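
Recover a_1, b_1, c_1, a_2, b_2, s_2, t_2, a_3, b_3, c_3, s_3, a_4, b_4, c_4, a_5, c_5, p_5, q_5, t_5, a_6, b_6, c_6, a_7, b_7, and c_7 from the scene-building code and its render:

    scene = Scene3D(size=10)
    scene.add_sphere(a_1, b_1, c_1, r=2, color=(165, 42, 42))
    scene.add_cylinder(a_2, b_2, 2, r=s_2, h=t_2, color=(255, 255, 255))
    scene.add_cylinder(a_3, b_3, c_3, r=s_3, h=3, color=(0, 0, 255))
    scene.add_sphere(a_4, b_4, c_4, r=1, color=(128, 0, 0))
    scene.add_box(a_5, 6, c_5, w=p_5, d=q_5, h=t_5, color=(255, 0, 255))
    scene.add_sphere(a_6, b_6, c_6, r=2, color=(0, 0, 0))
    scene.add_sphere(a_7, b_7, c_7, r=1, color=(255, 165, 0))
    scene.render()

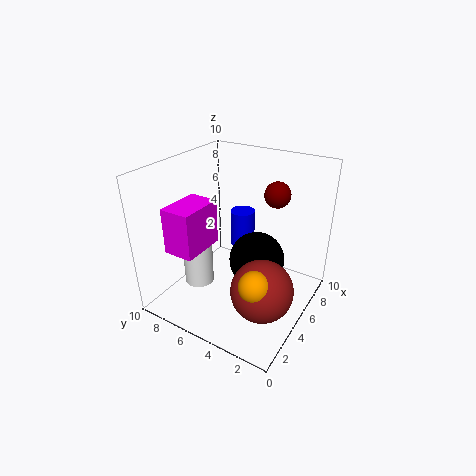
a_1 = 3; b_1 = 2; c_1 = 3; a_2 = 3; b_2 = 7; s_2 = 1; t_2 = 4; a_3 = 9; b_3 = 7; c_3 = 2; s_3 = 1; a_4 = 9; b_4 = 4; c_4 = 7; a_5 = 1; c_5 = 5; p_5 = 3; q_5 = 2; t_5 = 3; a_6 = 6; b_6 = 4; c_6 = 3; a_7 = 2; b_7 = 2; c_7 = 4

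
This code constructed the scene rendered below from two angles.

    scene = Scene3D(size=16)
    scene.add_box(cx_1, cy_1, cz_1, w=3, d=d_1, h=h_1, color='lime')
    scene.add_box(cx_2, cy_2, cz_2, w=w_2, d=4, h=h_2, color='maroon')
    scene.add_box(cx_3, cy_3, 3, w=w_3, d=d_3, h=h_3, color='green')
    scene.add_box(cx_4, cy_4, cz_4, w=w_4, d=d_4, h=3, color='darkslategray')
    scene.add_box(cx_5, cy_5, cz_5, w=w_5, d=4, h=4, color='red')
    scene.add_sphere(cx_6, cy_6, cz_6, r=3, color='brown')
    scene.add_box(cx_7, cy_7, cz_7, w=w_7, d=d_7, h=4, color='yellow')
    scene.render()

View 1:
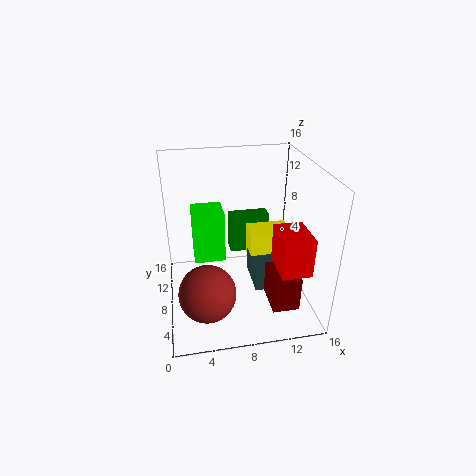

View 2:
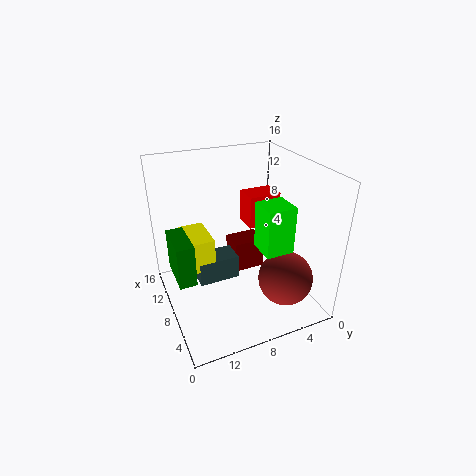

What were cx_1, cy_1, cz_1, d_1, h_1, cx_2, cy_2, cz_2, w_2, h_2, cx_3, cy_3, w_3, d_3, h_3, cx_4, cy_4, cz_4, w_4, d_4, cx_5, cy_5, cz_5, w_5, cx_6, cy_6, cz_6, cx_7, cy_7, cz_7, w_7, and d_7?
cx_1 = 3
cy_1 = 4
cz_1 = 8
d_1 = 3
h_1 = 5
cx_2 = 11
cy_2 = 3
cz_2 = 1
w_2 = 3
h_2 = 4
cx_3 = 8
cy_3 = 13
w_3 = 5
d_3 = 2
h_3 = 5
cx_4 = 10
cy_4 = 7
cz_4 = 1
w_4 = 3
d_4 = 5
cx_5 = 11
cy_5 = 1
cz_5 = 7
w_5 = 3
cx_6 = 4
cy_6 = 4
cz_6 = 4
cx_7 = 10
cy_7 = 10
cz_7 = 3
w_7 = 5
d_7 = 3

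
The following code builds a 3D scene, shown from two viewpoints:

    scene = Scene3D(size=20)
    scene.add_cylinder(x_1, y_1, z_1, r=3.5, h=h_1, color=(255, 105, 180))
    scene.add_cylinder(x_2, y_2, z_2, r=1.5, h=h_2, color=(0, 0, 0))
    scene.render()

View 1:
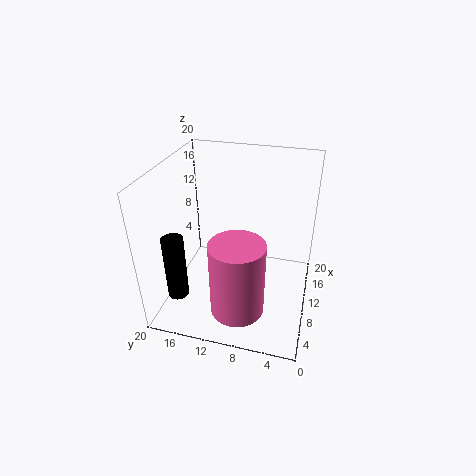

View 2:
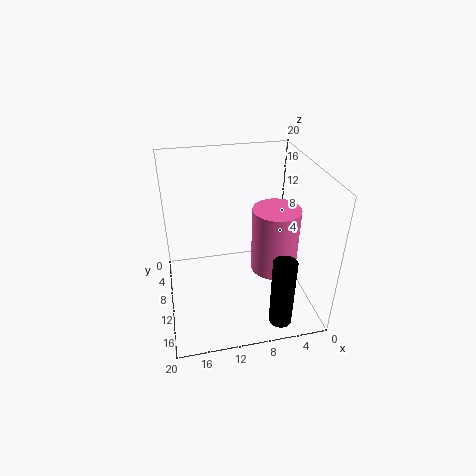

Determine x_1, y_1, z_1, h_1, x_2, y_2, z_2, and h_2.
x_1 = 4; y_1 = 8.5; z_1 = 3; h_1 = 10; x_2 = 6; y_2 = 18; z_2 = 1.5; h_2 = 9.5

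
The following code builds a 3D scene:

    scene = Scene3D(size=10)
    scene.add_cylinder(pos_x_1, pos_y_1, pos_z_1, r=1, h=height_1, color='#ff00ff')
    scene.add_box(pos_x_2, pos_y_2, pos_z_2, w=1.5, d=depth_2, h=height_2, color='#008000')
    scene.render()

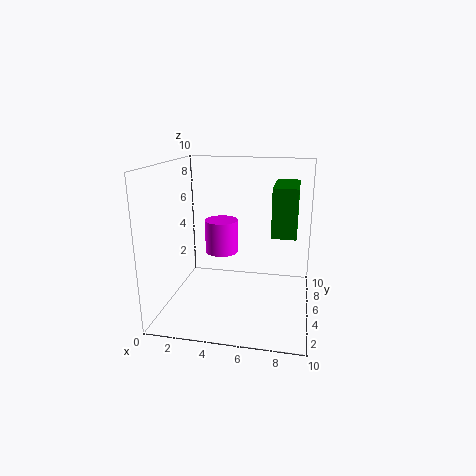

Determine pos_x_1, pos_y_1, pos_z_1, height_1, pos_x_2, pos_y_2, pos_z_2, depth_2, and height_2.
pos_x_1 = 4.5; pos_y_1 = 2.5; pos_z_1 = 5; height_1 = 2; pos_x_2 = 7.5; pos_y_2 = 2.5; pos_z_2 = 6; depth_2 = 3.5; height_2 = 3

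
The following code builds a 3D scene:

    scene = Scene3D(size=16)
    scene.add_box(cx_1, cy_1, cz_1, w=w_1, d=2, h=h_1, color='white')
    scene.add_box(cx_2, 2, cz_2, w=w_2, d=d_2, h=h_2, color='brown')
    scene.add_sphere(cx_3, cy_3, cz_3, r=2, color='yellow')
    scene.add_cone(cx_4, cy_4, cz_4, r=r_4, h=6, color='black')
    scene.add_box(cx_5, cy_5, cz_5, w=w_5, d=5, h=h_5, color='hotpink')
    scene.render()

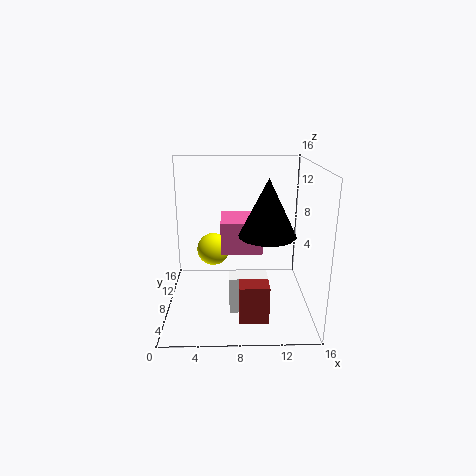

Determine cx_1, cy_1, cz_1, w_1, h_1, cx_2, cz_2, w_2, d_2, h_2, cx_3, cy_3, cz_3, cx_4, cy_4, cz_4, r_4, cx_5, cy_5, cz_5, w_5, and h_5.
cx_1 = 7
cy_1 = 4
cz_1 = 1
w_1 = 4
h_1 = 4
cx_2 = 8
cz_2 = 1
w_2 = 3
d_2 = 3
h_2 = 4
cx_3 = 5
cy_3 = 12
cz_3 = 5
cx_4 = 11
cy_4 = 6
cz_4 = 9
r_4 = 3
cx_5 = 6
cy_5 = 10
cz_5 = 5
w_5 = 5
h_5 = 4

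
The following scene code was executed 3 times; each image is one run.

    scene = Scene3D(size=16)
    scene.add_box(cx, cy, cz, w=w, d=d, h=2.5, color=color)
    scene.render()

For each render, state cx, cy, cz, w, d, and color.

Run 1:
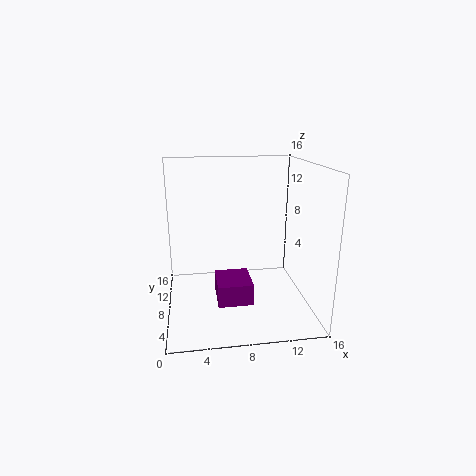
cx = 5.5, cy = 6, cz = 0.5, w = 4, d = 4.5, color = 'purple'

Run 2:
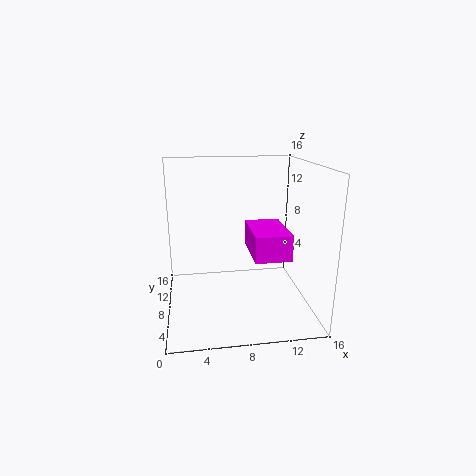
cx = 8.5, cy = 1, cz = 8, w = 3.5, d = 5.5, color = 'magenta'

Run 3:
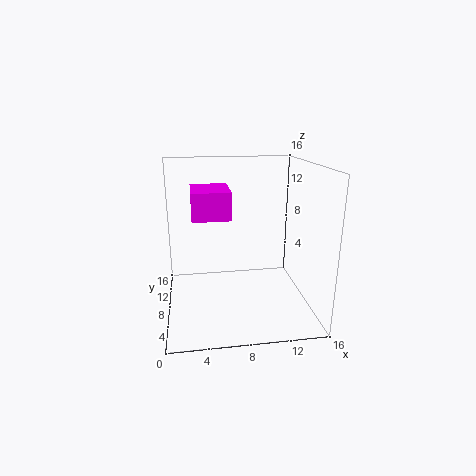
cx = 3, cy = 1.5, cz = 12, w = 3.5, d = 4.5, color = 'magenta'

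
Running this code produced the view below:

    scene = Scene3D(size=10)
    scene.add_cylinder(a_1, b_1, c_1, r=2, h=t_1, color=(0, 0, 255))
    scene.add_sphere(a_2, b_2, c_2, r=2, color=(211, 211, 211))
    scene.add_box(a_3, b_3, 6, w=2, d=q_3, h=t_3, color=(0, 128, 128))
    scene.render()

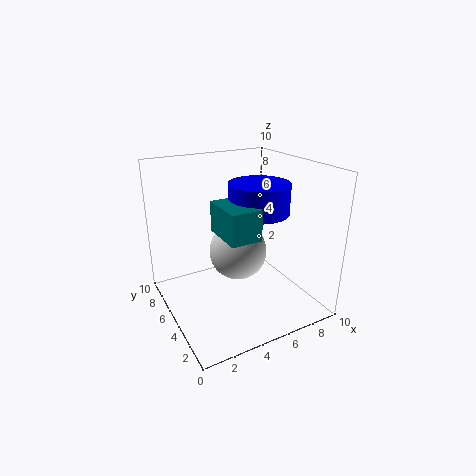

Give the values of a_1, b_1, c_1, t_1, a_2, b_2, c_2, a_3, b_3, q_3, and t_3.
a_1 = 6; b_1 = 4; c_1 = 7; t_1 = 2; a_2 = 5; b_2 = 5; c_2 = 4; a_3 = 3; b_3 = 2; q_3 = 3; t_3 = 2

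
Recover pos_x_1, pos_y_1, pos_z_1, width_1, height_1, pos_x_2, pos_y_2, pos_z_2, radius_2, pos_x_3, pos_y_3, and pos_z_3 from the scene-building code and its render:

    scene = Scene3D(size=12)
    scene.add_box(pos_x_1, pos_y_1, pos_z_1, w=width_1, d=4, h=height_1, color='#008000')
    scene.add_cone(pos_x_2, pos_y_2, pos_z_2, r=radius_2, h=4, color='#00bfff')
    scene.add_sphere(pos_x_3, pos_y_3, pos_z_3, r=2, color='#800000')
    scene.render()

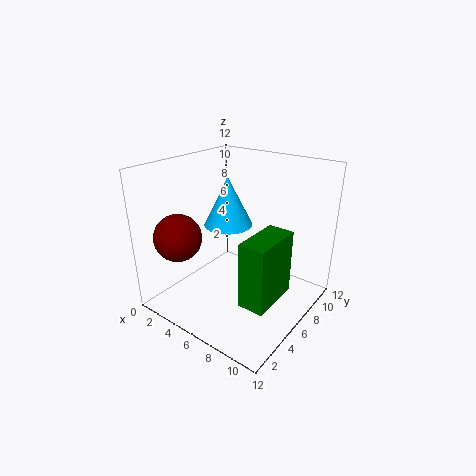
pos_x_1 = 9; pos_y_1 = 2; pos_z_1 = 3; width_1 = 2; height_1 = 5; pos_x_2 = 5; pos_y_2 = 6; pos_z_2 = 7; radius_2 = 2; pos_x_3 = 2; pos_y_3 = 3; pos_z_3 = 6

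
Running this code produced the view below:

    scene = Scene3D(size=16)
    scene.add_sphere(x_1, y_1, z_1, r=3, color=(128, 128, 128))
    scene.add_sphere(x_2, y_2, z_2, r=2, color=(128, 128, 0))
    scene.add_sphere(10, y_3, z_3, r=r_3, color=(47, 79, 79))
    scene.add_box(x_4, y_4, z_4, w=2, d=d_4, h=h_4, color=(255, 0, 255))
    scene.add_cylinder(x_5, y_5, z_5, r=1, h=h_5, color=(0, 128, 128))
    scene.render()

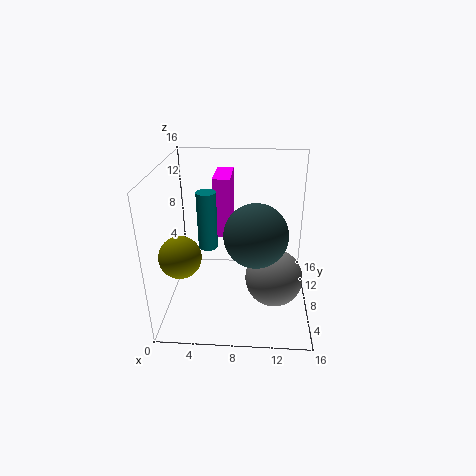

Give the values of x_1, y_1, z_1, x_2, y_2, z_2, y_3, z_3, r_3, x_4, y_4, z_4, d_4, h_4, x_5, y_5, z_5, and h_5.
x_1 = 12; y_1 = 5; z_1 = 5; x_2 = 3; y_2 = 2; z_2 = 9; y_3 = 3; z_3 = 11; r_3 = 3; x_4 = 5; y_4 = 10; z_4 = 7; d_4 = 5; h_4 = 7; x_5 = 5; y_5 = 6; z_5 = 8; h_5 = 6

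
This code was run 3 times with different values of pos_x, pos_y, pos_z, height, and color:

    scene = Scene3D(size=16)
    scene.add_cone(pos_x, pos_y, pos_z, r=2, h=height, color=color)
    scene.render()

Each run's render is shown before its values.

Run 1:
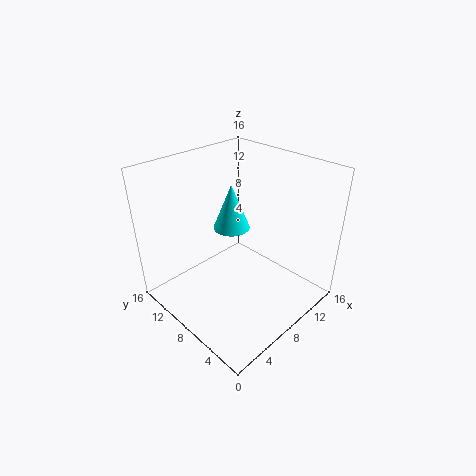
pos_x = 8; pos_y = 9; pos_z = 9; height = 5; color = 'cyan'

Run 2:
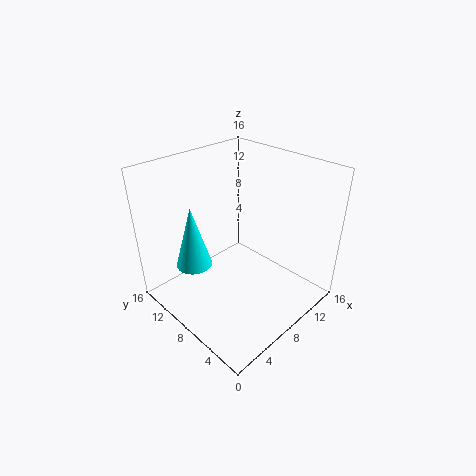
pos_x = 4; pos_y = 11; pos_z = 5; height = 7; color = 'cyan'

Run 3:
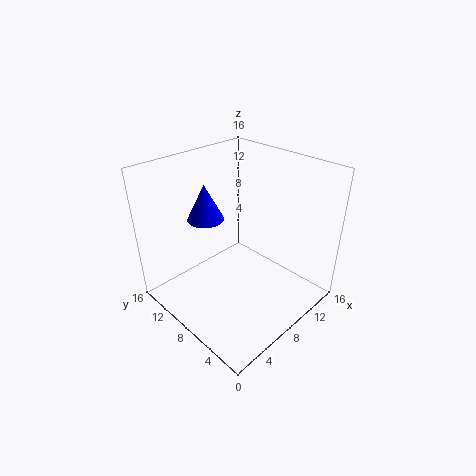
pos_x = 6; pos_y = 11; pos_z = 10; height = 4; color = 'blue'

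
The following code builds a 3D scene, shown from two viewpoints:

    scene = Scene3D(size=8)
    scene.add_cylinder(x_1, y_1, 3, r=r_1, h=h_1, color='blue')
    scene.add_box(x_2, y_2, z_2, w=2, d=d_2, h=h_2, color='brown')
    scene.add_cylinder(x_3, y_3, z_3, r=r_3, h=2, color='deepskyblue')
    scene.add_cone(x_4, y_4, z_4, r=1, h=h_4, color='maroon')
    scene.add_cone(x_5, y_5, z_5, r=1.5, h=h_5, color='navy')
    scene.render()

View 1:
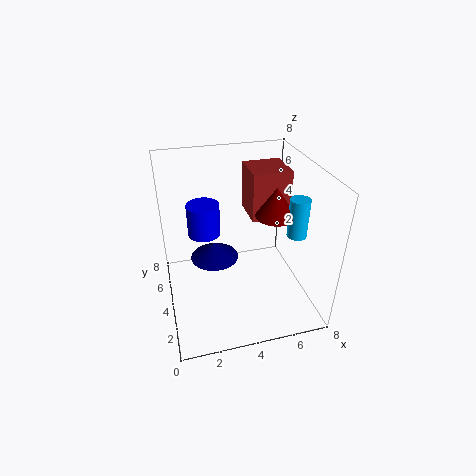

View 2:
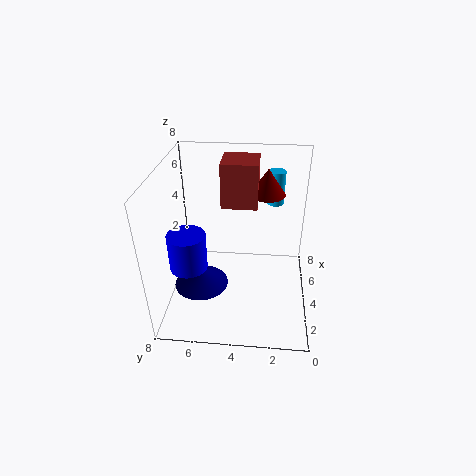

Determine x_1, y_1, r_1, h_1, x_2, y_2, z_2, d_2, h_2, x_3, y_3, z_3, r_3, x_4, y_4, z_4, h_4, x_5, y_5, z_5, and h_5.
x_1 = 2.5
y_1 = 6.5
r_1 = 1
h_1 = 2
x_2 = 4.5
y_2 = 3
z_2 = 5.5
d_2 = 2
h_2 = 2.5
x_3 = 6.5
y_3 = 2
z_3 = 5
r_3 = 0.5
x_4 = 5.5
y_4 = 2.5
z_4 = 6
h_4 = 1.5
x_5 = 3
y_5 = 6
z_5 = 1.5
h_5 = 1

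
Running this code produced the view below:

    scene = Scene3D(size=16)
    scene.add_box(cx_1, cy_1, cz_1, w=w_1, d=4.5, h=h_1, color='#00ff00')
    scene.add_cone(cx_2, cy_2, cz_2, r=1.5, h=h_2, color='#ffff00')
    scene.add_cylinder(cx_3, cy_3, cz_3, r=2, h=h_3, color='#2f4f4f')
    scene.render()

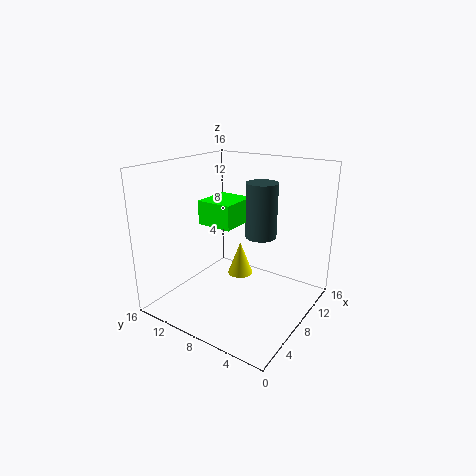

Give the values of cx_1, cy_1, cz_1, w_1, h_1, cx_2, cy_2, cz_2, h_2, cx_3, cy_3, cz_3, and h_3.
cx_1 = 9; cy_1 = 10; cz_1 = 8; w_1 = 5; h_1 = 3; cx_2 = 10; cy_2 = 9; cz_2 = 2.5; h_2 = 4; cx_3 = 14; cy_3 = 8.5; cz_3 = 6; h_3 = 7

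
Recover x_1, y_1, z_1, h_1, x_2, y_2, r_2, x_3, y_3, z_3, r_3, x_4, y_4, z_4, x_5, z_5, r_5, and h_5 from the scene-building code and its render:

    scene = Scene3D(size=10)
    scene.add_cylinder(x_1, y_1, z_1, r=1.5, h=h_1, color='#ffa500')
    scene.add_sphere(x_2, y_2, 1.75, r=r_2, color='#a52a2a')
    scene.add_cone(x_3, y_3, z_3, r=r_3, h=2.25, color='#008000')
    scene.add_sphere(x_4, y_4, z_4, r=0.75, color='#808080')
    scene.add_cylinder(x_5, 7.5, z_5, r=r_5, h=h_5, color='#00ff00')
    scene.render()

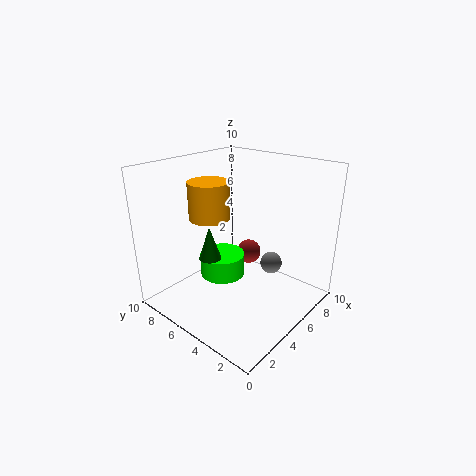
x_1 = 5; y_1 = 7.75; z_1 = 5.75; h_1 = 2.75; x_2 = 8.75; y_2 = 7; r_2 = 1; x_3 = 3; y_3 = 5.75; z_3 = 4; r_3 = 0.75; x_4 = 6.25; y_4 = 3; z_4 = 3.25; x_5 = 6; z_5 = 0.75; r_5 = 1.75; h_5 = 1.75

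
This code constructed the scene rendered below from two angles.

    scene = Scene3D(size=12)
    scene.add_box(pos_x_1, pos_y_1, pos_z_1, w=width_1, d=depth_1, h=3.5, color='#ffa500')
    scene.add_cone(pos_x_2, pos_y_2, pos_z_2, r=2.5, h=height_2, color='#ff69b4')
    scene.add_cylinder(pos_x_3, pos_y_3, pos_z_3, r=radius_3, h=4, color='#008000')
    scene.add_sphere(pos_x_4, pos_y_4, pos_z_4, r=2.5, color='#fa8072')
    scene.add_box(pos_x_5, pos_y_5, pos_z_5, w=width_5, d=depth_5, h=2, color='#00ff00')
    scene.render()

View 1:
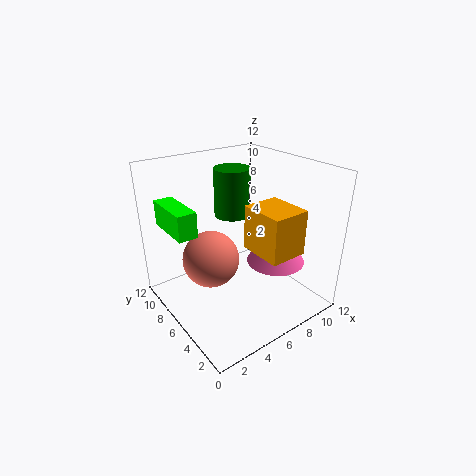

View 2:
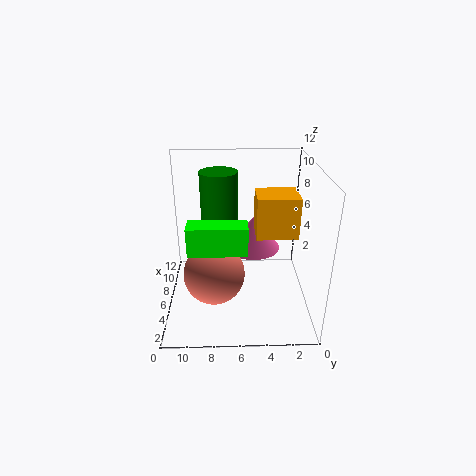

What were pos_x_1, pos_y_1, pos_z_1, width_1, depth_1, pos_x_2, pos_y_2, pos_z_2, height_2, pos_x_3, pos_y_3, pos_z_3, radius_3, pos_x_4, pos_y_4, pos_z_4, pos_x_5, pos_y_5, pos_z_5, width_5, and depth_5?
pos_x_1 = 5.5
pos_y_1 = 1
pos_z_1 = 6
width_1 = 3
depth_1 = 3.5
pos_x_2 = 9
pos_y_2 = 4.5
pos_z_2 = 3.5
height_2 = 3
pos_x_3 = 6.5
pos_y_3 = 7.5
pos_z_3 = 7.5
radius_3 = 1.5
pos_x_4 = 4.5
pos_y_4 = 8
pos_z_4 = 3.5
pos_x_5 = 0.5
pos_y_5 = 5.5
pos_z_5 = 7.5
width_5 = 1.5
depth_5 = 4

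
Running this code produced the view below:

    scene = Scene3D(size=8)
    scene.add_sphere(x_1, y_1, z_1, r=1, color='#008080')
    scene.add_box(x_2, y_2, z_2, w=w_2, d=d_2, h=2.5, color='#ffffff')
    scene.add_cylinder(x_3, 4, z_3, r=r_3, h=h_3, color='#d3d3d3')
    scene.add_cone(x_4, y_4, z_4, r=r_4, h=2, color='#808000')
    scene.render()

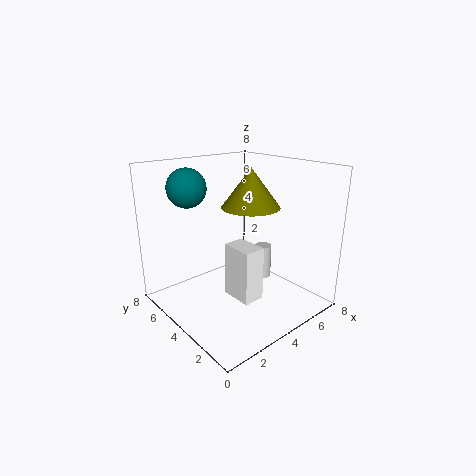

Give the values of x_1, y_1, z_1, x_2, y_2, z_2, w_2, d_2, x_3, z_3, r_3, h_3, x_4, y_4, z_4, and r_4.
x_1 = 1.5; y_1 = 5; z_1 = 7; x_2 = 1.5; y_2 = 0.5; z_2 = 2.5; w_2 = 1; d_2 = 1.5; x_3 = 6; z_3 = 1; r_3 = 0.5; h_3 = 2; x_4 = 4; y_4 = 3; z_4 = 6; r_4 = 1.5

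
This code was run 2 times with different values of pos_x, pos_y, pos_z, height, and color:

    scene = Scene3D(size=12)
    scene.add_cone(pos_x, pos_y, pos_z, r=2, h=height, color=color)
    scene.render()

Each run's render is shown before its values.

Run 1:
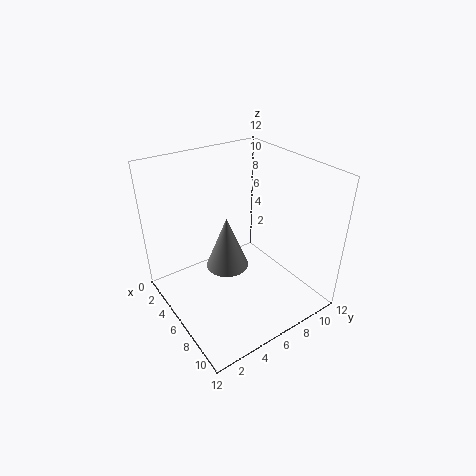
pos_x = 3.5
pos_y = 6.5
pos_z = 1.5
height = 5
color = 'gray'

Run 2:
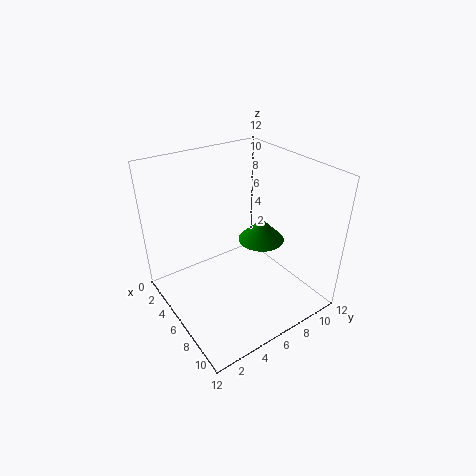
pos_x = 6
pos_y = 8.5
pos_z = 5
height = 2
color = 'green'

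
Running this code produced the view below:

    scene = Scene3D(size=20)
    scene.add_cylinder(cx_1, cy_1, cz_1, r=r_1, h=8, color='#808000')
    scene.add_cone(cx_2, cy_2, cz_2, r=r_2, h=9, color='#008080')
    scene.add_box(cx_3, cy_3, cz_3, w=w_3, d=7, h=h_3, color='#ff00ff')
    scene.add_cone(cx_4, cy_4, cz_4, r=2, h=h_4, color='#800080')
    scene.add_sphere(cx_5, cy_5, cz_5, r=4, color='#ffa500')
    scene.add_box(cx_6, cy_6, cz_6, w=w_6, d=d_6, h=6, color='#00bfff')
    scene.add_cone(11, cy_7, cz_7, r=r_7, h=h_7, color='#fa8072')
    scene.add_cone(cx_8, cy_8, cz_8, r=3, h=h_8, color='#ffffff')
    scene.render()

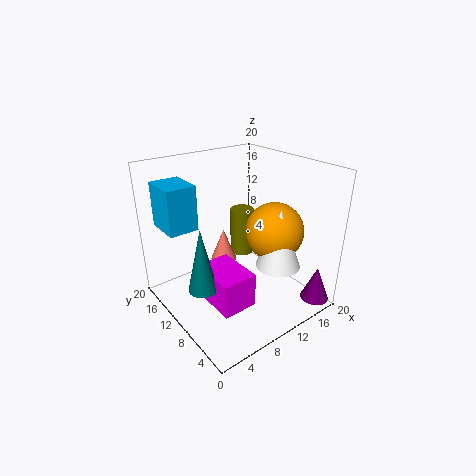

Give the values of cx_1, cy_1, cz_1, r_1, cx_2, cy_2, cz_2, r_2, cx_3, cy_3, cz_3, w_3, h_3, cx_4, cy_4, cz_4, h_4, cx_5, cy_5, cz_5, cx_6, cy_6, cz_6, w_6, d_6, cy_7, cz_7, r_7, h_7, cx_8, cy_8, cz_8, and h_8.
cx_1 = 17; cy_1 = 18; cz_1 = 2; r_1 = 2; cx_2 = 4; cy_2 = 10; cz_2 = 4; r_2 = 2; cx_3 = 5; cy_3 = 6; cz_3 = 1; w_3 = 5; h_3 = 5; cx_4 = 18; cy_4 = 2; cz_4 = 1; h_4 = 5; cx_5 = 14; cy_5 = 7; cz_5 = 11; cx_6 = 1; cy_6 = 12; cz_6 = 12; w_6 = 4; d_6 = 5; cy_7 = 15; cz_7 = 4; r_7 = 2; h_7 = 5; cx_8 = 13; cy_8 = 5; cz_8 = 7; h_8 = 8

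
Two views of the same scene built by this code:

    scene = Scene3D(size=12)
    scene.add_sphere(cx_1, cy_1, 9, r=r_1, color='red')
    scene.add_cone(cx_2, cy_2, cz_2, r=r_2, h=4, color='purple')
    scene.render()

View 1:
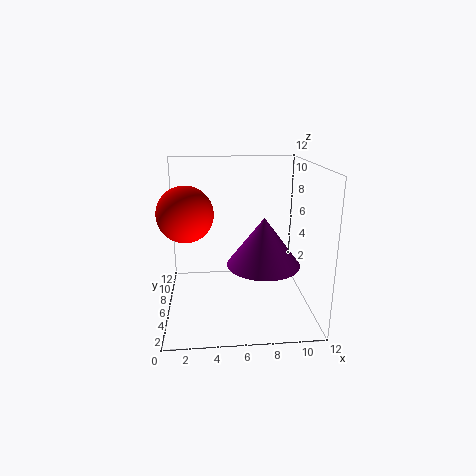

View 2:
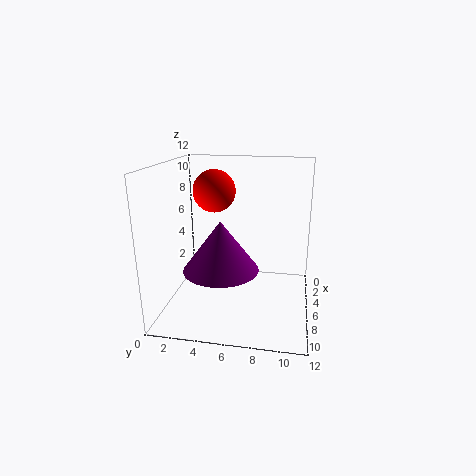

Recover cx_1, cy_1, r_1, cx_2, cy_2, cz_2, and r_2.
cx_1 = 2, cy_1 = 3, r_1 = 2, cx_2 = 8, cy_2 = 5, cz_2 = 4, r_2 = 3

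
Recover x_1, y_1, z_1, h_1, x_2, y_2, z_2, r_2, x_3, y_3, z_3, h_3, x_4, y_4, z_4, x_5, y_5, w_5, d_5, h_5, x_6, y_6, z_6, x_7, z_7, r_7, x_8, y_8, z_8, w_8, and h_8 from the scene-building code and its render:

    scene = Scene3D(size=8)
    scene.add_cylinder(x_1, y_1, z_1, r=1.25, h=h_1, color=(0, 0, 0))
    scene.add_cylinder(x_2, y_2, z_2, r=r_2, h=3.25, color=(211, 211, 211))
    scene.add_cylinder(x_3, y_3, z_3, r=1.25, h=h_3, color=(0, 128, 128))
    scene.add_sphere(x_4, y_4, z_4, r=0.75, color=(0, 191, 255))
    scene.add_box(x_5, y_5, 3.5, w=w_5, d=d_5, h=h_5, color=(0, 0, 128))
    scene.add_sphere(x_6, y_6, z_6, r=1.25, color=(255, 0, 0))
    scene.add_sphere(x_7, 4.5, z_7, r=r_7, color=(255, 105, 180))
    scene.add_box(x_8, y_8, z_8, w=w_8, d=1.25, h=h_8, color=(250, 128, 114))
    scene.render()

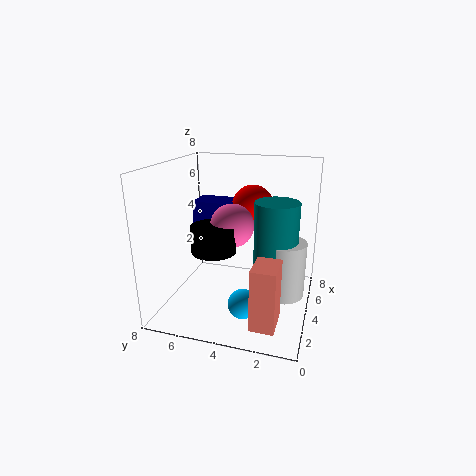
x_1 = 3.5; y_1 = 5.25; z_1 = 3.25; h_1 = 1.5; x_2 = 4.75; y_2 = 1.5; z_2 = 0.5; r_2 = 1.25; x_3 = 4.75; y_3 = 2; z_3 = 2.25; h_3 = 3.75; x_4 = 1.5; y_4 = 3; z_4 = 1.5; x_5 = 5.25; y_5 = 4.75; w_5 = 1.75; d_5 = 2.5; h_5 = 2; x_6 = 6.25; y_6 = 3.75; z_6 = 5.25; x_7 = 4.5; z_7 = 4.5; r_7 = 1.25; x_8 = 0.75; y_8 = 1.25; z_8 = 0.5; w_8 = 1.75; h_8 = 3.25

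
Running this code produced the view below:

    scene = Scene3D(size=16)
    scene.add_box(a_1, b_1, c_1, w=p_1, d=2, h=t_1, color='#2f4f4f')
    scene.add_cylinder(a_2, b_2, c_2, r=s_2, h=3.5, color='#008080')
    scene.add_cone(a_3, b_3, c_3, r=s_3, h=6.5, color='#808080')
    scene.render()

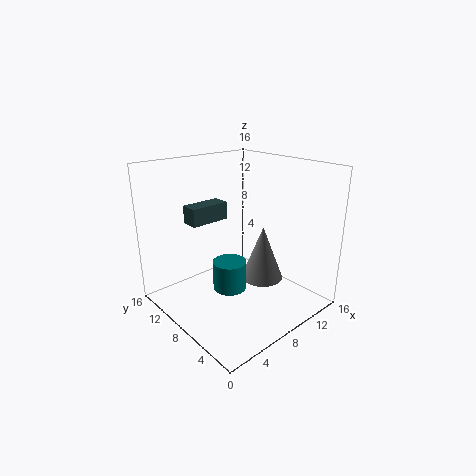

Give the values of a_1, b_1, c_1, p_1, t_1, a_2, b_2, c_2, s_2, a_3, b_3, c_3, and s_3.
a_1 = 4; b_1 = 10.5; c_1 = 9.5; p_1 = 4.5; t_1 = 2; a_2 = 8; b_2 = 9.5; c_2 = 1; s_2 = 2; a_3 = 11.5; b_3 = 7.5; c_3 = 2; s_3 = 2.5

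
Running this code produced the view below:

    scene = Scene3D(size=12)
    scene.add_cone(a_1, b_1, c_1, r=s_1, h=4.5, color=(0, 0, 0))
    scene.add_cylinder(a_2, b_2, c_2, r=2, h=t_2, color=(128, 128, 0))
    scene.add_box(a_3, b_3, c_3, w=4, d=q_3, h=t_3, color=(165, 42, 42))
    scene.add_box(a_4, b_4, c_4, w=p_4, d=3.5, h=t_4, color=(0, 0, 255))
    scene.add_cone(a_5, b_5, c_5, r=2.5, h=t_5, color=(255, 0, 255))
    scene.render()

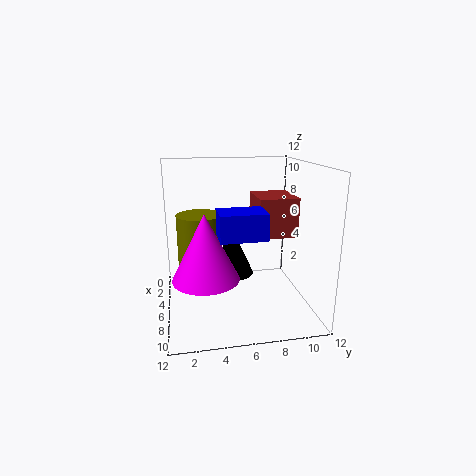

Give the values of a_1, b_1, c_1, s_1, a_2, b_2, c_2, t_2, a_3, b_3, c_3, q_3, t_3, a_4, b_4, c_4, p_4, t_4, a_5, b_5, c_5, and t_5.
a_1 = 3; b_1 = 6; c_1 = 1.5; s_1 = 2; a_2 = 3.5; b_2 = 3; c_2 = 3; t_2 = 4.5; a_3 = 1.5; b_3 = 8; c_3 = 5.5; q_3 = 3.5; t_3 = 3.5; a_4 = 7.5; b_4 = 4; c_4 = 7; p_4 = 2.5; t_4 = 2; a_5 = 9; b_5 = 3; c_5 = 4; t_5 = 5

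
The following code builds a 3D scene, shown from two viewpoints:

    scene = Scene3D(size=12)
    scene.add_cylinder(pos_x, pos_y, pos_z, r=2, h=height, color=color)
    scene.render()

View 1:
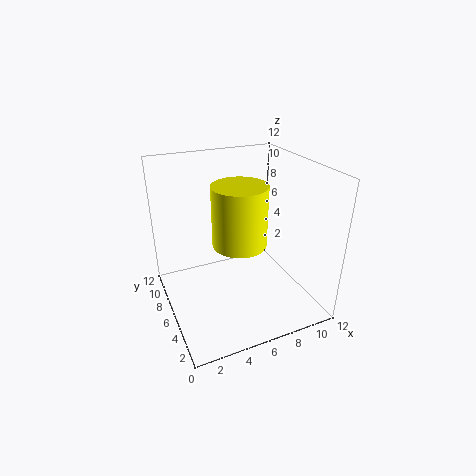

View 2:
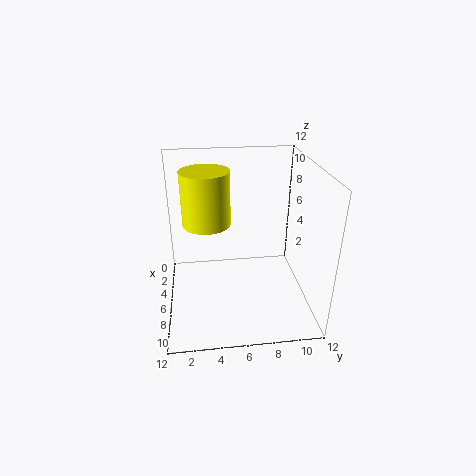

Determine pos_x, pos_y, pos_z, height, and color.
pos_x = 5
pos_y = 3.5
pos_z = 7
height = 4.5
color = 'yellow'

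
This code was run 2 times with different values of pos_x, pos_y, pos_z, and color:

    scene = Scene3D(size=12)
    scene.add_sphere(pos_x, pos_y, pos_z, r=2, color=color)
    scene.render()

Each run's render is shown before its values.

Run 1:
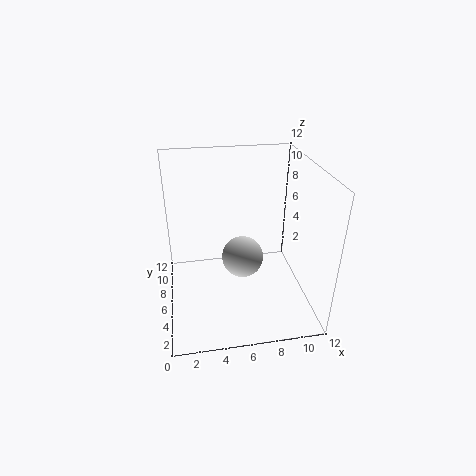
pos_x = 7; pos_y = 9; pos_z = 2; color = 'lightgray'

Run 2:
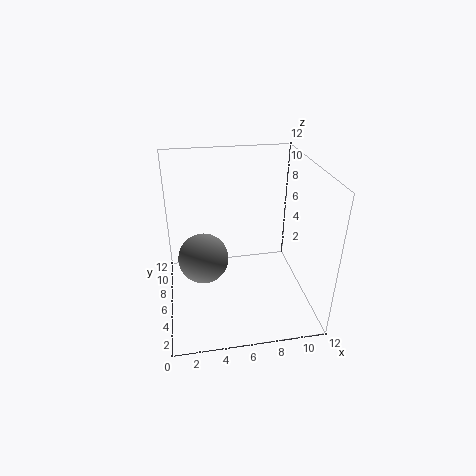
pos_x = 3; pos_y = 5; pos_z = 5; color = 'gray'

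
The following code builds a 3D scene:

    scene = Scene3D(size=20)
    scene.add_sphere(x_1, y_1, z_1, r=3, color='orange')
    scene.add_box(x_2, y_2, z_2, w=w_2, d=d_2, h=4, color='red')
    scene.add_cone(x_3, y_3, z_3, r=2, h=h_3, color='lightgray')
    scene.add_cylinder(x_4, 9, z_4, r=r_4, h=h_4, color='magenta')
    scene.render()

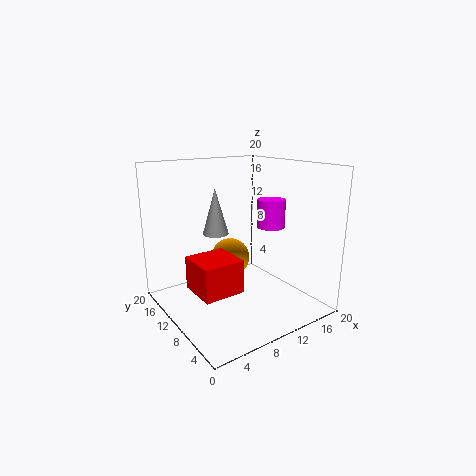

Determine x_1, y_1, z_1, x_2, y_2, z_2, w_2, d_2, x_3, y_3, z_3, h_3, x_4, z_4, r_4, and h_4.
x_1 = 12, y_1 = 15, z_1 = 5, x_2 = 1, y_2 = 3, z_2 = 6, w_2 = 5, d_2 = 5, x_3 = 10, y_3 = 16, z_3 = 9, h_3 = 7, x_4 = 15, z_4 = 11, r_4 = 2, h_4 = 4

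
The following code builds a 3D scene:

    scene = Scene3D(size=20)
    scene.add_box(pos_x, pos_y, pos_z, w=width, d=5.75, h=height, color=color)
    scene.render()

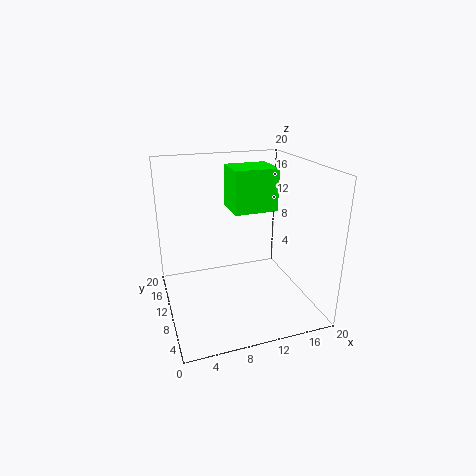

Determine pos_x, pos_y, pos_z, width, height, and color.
pos_x = 10.75, pos_y = 13.25, pos_z = 12, width = 6.75, height = 6.5, color = 'lime'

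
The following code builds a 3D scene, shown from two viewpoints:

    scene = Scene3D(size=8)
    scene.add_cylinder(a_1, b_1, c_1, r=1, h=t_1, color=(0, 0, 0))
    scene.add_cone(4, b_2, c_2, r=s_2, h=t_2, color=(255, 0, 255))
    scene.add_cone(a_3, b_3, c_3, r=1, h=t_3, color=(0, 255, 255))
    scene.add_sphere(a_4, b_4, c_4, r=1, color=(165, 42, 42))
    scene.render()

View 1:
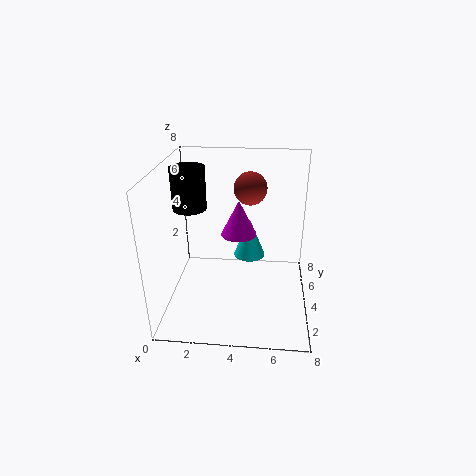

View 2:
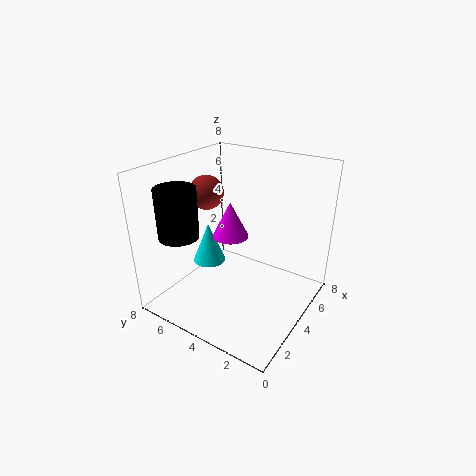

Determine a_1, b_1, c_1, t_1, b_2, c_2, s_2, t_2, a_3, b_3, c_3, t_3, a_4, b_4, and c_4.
a_1 = 1; b_1 = 5.5; c_1 = 5; t_1 = 2.5; b_2 = 4.5; c_2 = 4; s_2 = 1; t_2 = 2; a_3 = 4.5; b_3 = 6.5; c_3 = 1.5; t_3 = 2.5; a_4 = 4.5; b_4 = 6.5; c_4 = 6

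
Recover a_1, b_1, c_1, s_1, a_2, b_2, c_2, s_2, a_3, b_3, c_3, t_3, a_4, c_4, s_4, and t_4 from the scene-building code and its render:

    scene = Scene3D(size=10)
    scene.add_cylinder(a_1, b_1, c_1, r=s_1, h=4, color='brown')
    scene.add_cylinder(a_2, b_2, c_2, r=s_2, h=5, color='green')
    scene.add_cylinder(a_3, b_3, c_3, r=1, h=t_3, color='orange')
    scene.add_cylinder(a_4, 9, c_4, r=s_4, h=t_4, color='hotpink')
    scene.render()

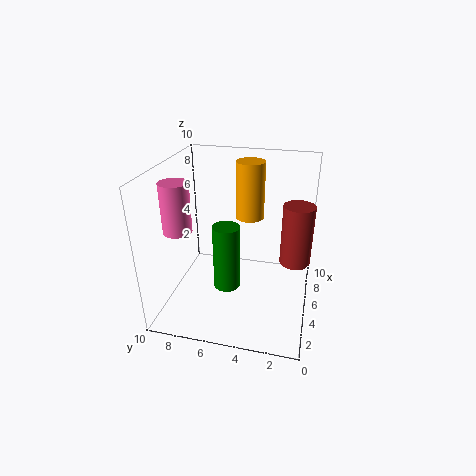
a_1 = 4.5
b_1 = 1
c_1 = 4
s_1 = 1
a_2 = 5.5
b_2 = 6
c_2 = 0.5
s_2 = 1
a_3 = 6.5
b_3 = 4.5
c_3 = 6
t_3 = 4
a_4 = 4
c_4 = 5.5
s_4 = 1
t_4 = 3.5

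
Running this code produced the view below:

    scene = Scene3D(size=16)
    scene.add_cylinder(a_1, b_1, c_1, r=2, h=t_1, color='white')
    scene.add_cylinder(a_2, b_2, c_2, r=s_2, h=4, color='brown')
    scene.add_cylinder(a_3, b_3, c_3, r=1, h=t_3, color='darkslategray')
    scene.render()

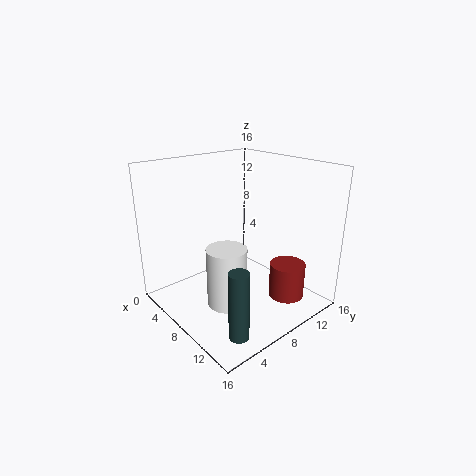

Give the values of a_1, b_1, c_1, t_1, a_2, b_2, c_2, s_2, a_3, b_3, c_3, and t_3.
a_1 = 11, b_1 = 4, c_1 = 3, t_1 = 6, a_2 = 12, b_2 = 12, c_2 = 1, s_2 = 2, a_3 = 14, b_3 = 3, c_3 = 1, t_3 = 7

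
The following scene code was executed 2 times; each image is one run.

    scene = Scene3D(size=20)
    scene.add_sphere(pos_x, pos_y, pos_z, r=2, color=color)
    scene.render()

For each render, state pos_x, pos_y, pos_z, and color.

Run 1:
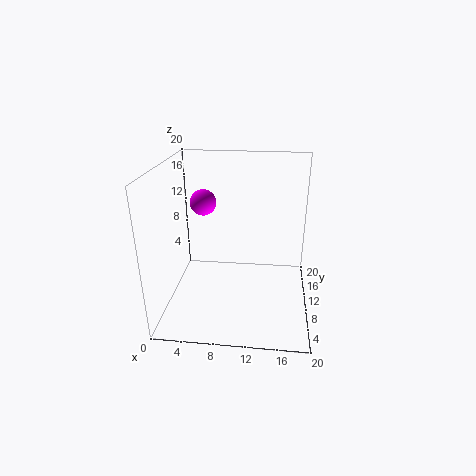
pos_x = 4
pos_y = 15.5
pos_z = 13
color = 'magenta'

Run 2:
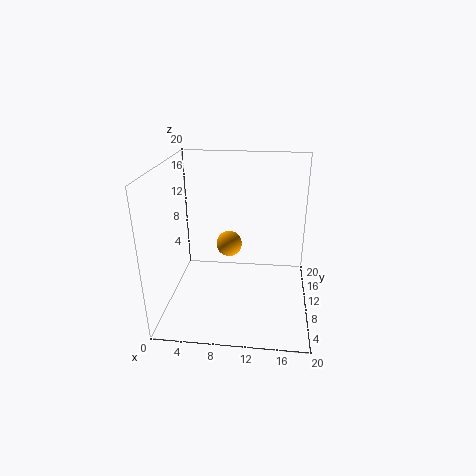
pos_x = 8
pos_y = 15
pos_z = 6.5
color = 'orange'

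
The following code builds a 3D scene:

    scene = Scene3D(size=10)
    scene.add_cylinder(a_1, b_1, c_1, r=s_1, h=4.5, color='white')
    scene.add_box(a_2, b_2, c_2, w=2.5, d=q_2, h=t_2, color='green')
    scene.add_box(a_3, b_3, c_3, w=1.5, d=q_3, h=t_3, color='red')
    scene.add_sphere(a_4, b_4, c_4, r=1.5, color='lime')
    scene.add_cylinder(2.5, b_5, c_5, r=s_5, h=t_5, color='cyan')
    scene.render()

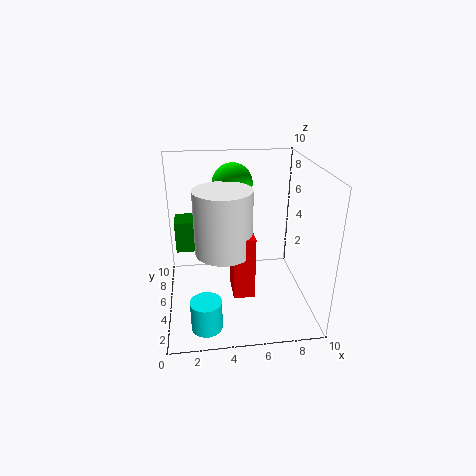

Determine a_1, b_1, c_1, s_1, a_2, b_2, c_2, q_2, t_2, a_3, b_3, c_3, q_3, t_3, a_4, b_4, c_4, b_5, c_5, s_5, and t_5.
a_1 = 4; b_1 = 5; c_1 = 4; s_1 = 2; a_2 = 0.5; b_2 = 8; c_2 = 2.5; q_2 = 2; t_2 = 2.5; a_3 = 4.5; b_3 = 3.5; c_3 = 1; q_3 = 2.5; t_3 = 4.5; a_4 = 5; b_4 = 8; c_4 = 8; b_5 = 1.5; c_5 = 0.5; s_5 = 1; t_5 = 2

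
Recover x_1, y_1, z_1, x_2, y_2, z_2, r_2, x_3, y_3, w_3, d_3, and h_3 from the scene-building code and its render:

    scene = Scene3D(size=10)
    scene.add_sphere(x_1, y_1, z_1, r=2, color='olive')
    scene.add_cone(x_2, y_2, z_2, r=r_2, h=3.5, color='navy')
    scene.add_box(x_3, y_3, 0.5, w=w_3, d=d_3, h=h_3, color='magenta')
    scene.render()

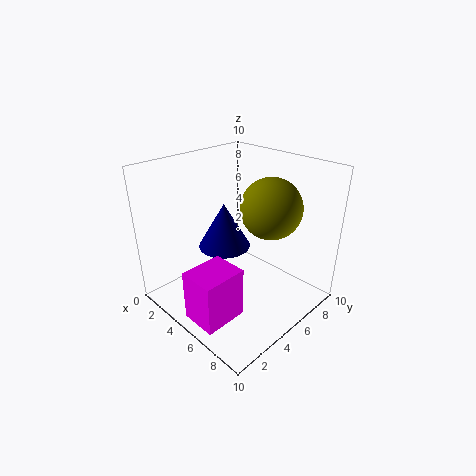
x_1 = 7, y_1 = 6, z_1 = 7.5, x_2 = 2.5, y_2 = 6, z_2 = 3, r_2 = 2, x_3 = 4.5, y_3 = 0.5, w_3 = 2.5, d_3 = 3, h_3 = 3.5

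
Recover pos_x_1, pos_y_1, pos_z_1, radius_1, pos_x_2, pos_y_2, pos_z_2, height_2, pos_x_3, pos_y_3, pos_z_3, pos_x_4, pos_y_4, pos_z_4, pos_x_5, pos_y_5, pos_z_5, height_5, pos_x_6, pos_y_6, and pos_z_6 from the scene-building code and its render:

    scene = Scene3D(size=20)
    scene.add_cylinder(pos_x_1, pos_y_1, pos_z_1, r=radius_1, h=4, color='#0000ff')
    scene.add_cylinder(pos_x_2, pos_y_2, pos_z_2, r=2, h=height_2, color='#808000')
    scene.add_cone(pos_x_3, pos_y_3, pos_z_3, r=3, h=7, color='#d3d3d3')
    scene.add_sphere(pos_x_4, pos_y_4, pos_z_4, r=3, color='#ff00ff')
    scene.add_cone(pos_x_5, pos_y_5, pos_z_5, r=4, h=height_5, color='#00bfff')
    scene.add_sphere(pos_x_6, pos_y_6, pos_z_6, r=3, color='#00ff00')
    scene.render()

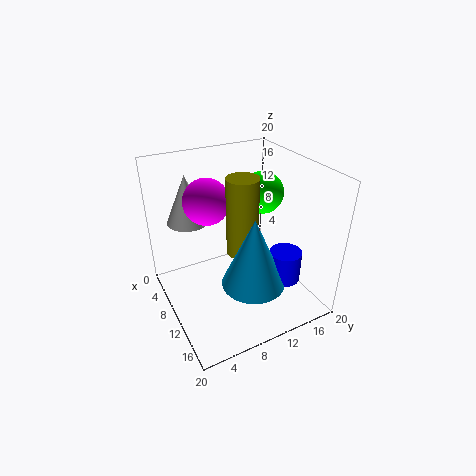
pos_x_1 = 17
pos_y_1 = 13
pos_z_1 = 7
radius_1 = 2
pos_x_2 = 13
pos_y_2 = 9
pos_z_2 = 10
height_2 = 10
pos_x_3 = 4
pos_y_3 = 5
pos_z_3 = 11
pos_x_4 = 9
pos_y_4 = 6
pos_z_4 = 16
pos_x_5 = 16
pos_y_5 = 9
pos_z_5 = 7
height_5 = 9
pos_x_6 = 8
pos_y_6 = 15
pos_z_6 = 15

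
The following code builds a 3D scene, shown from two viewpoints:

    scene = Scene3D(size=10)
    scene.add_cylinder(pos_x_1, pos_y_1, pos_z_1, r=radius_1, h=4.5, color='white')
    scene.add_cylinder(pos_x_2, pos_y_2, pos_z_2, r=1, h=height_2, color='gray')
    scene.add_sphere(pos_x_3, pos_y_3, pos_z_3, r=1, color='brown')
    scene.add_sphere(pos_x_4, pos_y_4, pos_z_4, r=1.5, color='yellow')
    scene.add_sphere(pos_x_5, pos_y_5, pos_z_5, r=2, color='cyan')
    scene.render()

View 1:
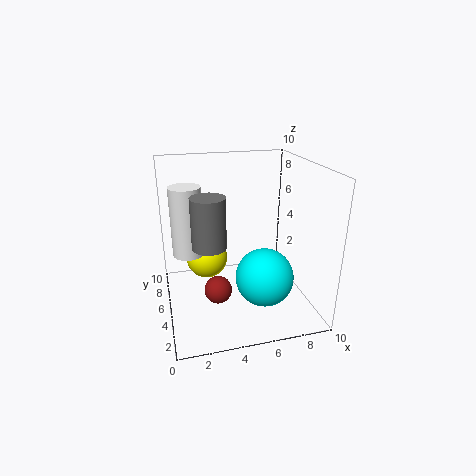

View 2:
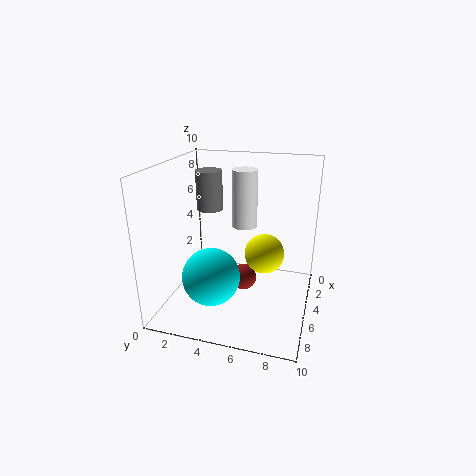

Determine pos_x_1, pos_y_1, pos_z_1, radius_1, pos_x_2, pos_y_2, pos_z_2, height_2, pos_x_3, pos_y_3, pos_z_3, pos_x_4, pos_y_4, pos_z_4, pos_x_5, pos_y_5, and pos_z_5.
pos_x_1 = 1.5
pos_y_1 = 4.5
pos_z_1 = 4.5
radius_1 = 1
pos_x_2 = 2.5
pos_y_2 = 2
pos_z_2 = 6
height_2 = 3
pos_x_3 = 3.5
pos_y_3 = 5
pos_z_3 = 1
pos_x_4 = 3
pos_y_4 = 6.5
pos_z_4 = 3
pos_x_5 = 6.5
pos_y_5 = 3.5
pos_z_5 = 2.5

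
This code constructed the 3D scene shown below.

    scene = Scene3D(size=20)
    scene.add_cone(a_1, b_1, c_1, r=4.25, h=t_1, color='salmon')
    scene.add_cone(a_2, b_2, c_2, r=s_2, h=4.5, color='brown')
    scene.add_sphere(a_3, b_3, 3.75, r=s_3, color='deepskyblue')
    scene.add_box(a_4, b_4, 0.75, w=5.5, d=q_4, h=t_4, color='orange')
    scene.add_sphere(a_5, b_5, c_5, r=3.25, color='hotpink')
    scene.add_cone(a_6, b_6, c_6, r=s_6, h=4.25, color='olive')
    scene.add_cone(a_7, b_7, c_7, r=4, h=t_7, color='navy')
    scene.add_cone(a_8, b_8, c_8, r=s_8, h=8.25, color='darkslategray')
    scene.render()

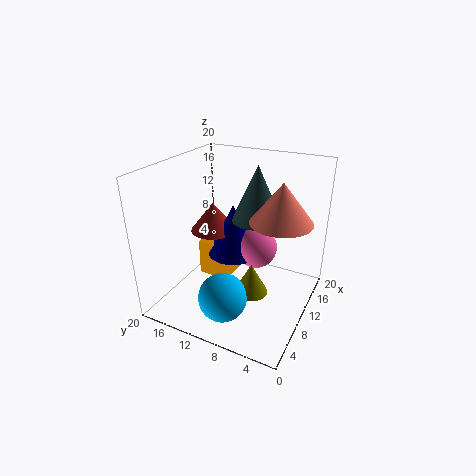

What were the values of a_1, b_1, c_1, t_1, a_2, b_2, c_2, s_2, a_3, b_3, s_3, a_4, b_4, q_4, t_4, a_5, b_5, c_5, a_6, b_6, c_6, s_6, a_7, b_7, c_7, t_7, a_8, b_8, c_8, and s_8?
a_1 = 11.75
b_1 = 4.5
c_1 = 12.75
t_1 = 5.5
a_2 = 13.75
b_2 = 16.25
c_2 = 8.25
s_2 = 3.5
a_3 = 4.5
b_3 = 9.5
s_3 = 3.25
a_4 = 12
b_4 = 13
q_4 = 5
t_4 = 5.75
a_5 = 15.25
b_5 = 9.5
c_5 = 6
a_6 = 7.5
b_6 = 6.75
c_6 = 3.75
s_6 = 2.25
a_7 = 14.25
b_7 = 13
c_7 = 4.75
t_7 = 8
a_8 = 15.25
b_8 = 9.5
c_8 = 10.75
s_8 = 3.75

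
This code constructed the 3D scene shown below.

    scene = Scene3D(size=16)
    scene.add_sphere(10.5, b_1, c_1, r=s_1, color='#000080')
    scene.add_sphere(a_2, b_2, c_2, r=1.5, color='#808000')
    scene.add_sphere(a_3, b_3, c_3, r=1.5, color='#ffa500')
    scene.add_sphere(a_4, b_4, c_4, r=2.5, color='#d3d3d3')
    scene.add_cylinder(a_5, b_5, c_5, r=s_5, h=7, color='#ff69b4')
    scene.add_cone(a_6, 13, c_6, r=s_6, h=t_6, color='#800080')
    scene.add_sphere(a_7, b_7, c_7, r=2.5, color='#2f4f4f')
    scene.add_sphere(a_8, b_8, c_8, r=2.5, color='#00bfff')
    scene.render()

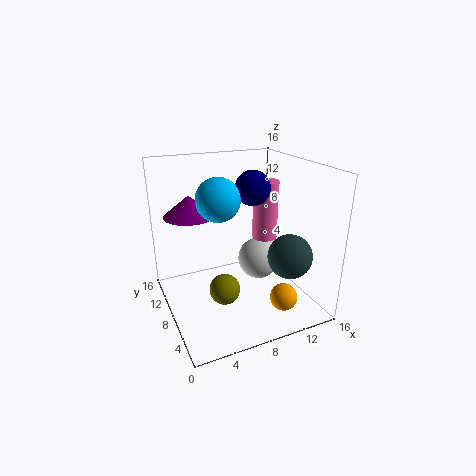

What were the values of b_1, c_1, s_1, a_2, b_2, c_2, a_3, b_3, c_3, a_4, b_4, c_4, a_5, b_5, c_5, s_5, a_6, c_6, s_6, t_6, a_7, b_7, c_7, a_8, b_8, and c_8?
b_1 = 9.5, c_1 = 13, s_1 = 2, a_2 = 4.5, b_2 = 3.5, c_2 = 5, a_3 = 11.5, b_3 = 3.5, c_3 = 2, a_4 = 11.5, b_4 = 9.5, c_4 = 4, a_5 = 12.5, b_5 = 10, c_5 = 6.5, s_5 = 1.5, a_6 = 4, c_6 = 9.5, s_6 = 3, t_6 = 2.5, a_7 = 13, b_7 = 5, c_7 = 6, a_8 = 6.5, b_8 = 10, c_8 = 12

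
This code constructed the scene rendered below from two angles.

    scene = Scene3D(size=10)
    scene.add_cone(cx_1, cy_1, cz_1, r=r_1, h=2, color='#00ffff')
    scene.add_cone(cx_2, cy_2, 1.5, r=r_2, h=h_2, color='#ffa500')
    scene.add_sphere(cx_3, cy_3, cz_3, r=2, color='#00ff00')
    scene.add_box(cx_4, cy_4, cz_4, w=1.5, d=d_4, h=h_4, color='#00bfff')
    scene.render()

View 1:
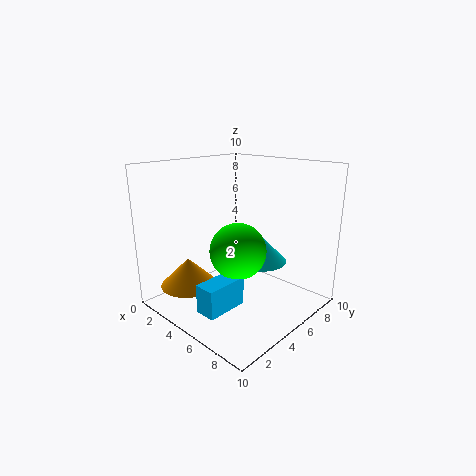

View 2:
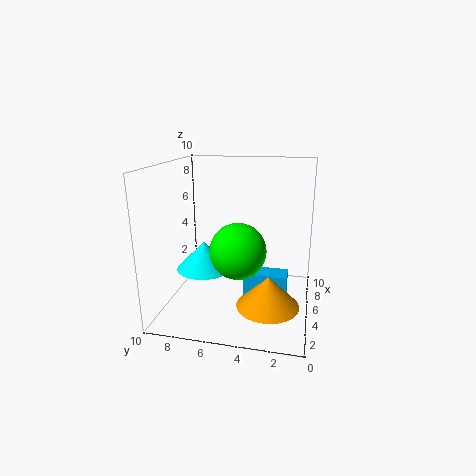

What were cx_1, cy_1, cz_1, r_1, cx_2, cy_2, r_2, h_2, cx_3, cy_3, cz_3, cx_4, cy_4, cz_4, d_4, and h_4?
cx_1 = 5; cy_1 = 7.5; cz_1 = 2.5; r_1 = 2; cx_2 = 2.5; cy_2 = 2.5; r_2 = 2; h_2 = 2; cx_3 = 5; cy_3 = 5; cz_3 = 4; cx_4 = 4.5; cy_4 = 1.5; cz_4 = 0.5; d_4 = 3; h_4 = 2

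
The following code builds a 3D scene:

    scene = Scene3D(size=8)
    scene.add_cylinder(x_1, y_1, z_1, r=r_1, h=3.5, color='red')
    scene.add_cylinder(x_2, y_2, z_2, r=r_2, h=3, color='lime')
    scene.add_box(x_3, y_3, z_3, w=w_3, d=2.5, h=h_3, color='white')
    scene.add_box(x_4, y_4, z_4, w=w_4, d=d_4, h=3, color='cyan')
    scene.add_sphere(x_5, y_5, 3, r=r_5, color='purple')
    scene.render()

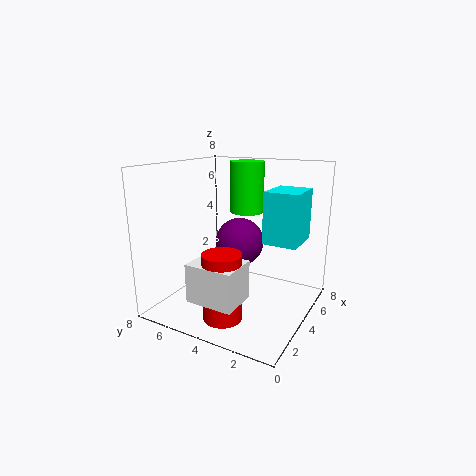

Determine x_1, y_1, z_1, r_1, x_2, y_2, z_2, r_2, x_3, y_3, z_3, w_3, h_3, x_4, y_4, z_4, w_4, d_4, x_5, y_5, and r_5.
x_1 = 1.5
y_1 = 3.5
z_1 = 0.5
r_1 = 1
x_2 = 6
y_2 = 4.5
z_2 = 5
r_2 = 1
x_3 = 0.5
y_3 = 2.5
z_3 = 1.5
w_3 = 2
h_3 = 2
x_4 = 5
y_4 = 1
z_4 = 3.5
w_4 = 2.5
d_4 = 2
x_5 = 6
y_5 = 5
r_5 = 1.5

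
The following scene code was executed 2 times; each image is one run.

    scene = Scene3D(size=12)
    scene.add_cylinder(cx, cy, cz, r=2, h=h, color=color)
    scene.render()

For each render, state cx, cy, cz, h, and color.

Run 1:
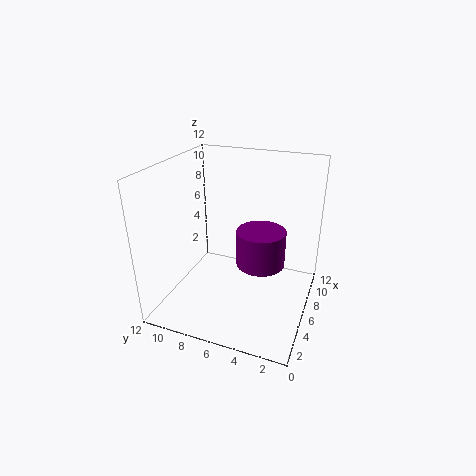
cx = 6; cy = 4; cz = 4; h = 3; color = 'purple'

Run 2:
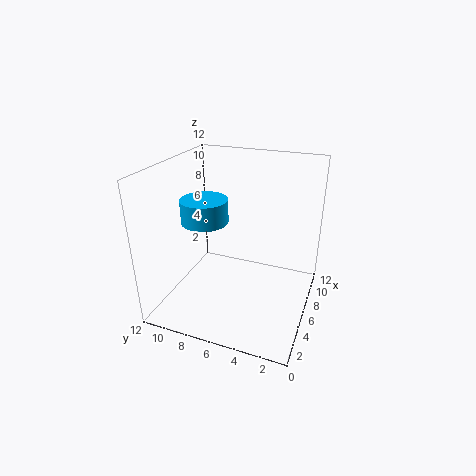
cx = 6; cy = 9; cz = 7; h = 2; color = 'deepskyblue'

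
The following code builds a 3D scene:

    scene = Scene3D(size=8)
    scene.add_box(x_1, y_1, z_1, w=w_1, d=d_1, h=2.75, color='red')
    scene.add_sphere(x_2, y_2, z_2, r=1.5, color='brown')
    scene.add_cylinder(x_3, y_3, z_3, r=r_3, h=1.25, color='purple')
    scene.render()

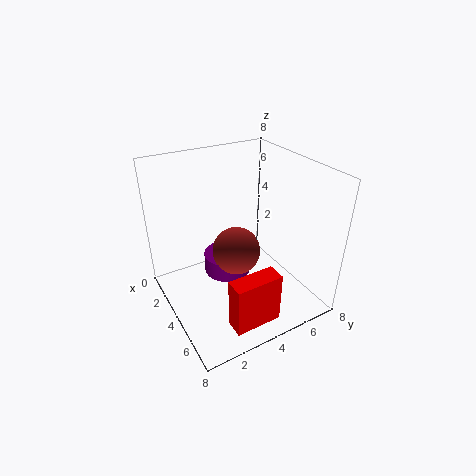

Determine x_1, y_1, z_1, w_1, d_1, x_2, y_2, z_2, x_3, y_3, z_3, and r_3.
x_1 = 6.5
y_1 = 2
z_1 = 0.75
w_1 = 1
d_1 = 2.5
x_2 = 2.5
y_2 = 4.75
z_2 = 2
x_3 = 1.75
y_3 = 4.5
z_3 = 0.25
r_3 = 1.5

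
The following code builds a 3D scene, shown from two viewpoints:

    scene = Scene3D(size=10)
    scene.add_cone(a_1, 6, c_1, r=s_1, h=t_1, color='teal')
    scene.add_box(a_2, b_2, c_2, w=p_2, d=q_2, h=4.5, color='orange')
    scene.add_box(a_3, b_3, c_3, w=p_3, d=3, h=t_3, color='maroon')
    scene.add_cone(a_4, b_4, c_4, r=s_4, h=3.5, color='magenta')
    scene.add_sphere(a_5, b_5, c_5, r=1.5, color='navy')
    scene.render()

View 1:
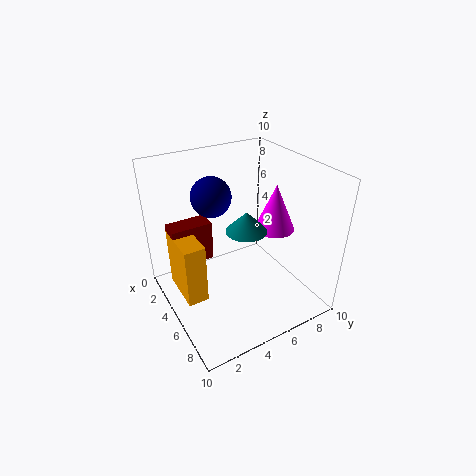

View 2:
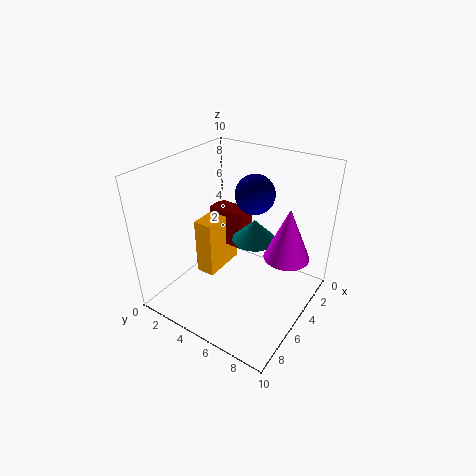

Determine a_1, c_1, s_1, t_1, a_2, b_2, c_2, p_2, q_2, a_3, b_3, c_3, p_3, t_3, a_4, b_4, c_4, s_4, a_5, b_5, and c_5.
a_1 = 4.5; c_1 = 5; s_1 = 1.5; t_1 = 1.5; a_2 = 1.5; b_2 = 1; c_2 = 0.5; p_2 = 3.5; q_2 = 1.5; a_3 = 1.5; b_3 = 1; c_3 = 2.5; p_3 = 1.5; t_3 = 3; a_4 = 4.5; b_4 = 8.5; c_4 = 4.5; s_4 = 1.5; a_5 = 2; b_5 = 4.5; c_5 = 7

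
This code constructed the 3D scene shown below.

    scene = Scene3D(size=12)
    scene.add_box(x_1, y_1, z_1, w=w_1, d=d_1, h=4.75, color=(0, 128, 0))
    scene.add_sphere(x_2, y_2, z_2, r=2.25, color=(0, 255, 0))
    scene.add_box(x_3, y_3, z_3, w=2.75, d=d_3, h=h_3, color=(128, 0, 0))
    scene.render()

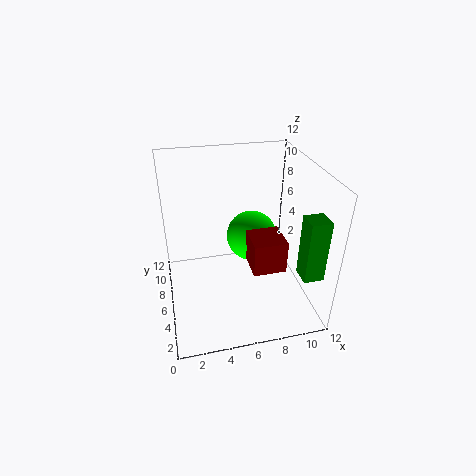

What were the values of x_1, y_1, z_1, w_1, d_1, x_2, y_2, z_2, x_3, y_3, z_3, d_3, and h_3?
x_1 = 9.5, y_1 = 0.25, z_1 = 5.25, w_1 = 1.5, d_1 = 1.5, x_2 = 7.75, y_2 = 8, z_2 = 4.75, x_3 = 6.75, y_3 = 3.5, z_3 = 3.75, d_3 = 2.75, h_3 = 2.75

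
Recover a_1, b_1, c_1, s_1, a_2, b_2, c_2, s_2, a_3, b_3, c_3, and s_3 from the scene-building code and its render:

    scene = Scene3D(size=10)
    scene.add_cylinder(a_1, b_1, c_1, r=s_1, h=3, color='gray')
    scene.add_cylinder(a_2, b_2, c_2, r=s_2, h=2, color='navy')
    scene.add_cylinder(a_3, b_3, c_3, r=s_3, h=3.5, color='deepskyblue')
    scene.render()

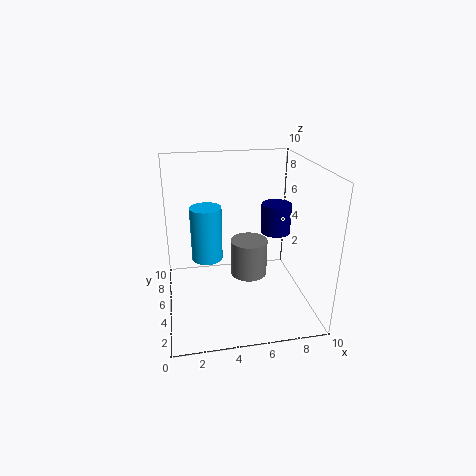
a_1 = 6.5
b_1 = 8
c_1 = 0.25
s_1 = 1.5
a_2 = 7.5
b_2 = 4.5
c_2 = 5.5
s_2 = 1
a_3 = 2.75
b_3 = 4
c_3 = 4.25
s_3 = 1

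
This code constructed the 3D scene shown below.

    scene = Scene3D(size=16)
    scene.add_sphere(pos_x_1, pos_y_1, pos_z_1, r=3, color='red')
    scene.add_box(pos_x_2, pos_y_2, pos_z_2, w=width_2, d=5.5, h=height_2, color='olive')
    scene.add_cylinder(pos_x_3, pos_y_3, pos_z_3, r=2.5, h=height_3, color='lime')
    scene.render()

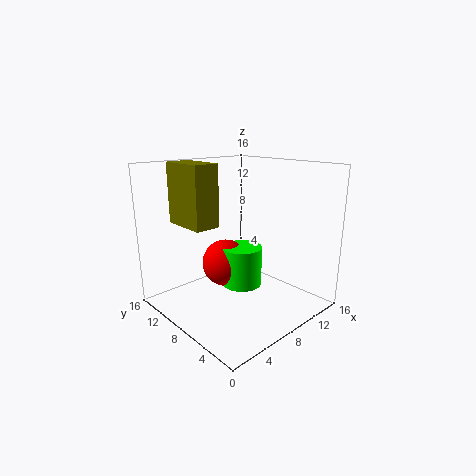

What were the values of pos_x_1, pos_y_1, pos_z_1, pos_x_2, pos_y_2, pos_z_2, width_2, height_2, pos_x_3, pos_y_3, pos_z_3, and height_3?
pos_x_1 = 10, pos_y_1 = 12.5, pos_z_1 = 3, pos_x_2 = 4, pos_y_2 = 10, pos_z_2 = 9, width_2 = 3, height_2 = 7, pos_x_3 = 11, pos_y_3 = 10.5, pos_z_3 = 0.5, height_3 = 5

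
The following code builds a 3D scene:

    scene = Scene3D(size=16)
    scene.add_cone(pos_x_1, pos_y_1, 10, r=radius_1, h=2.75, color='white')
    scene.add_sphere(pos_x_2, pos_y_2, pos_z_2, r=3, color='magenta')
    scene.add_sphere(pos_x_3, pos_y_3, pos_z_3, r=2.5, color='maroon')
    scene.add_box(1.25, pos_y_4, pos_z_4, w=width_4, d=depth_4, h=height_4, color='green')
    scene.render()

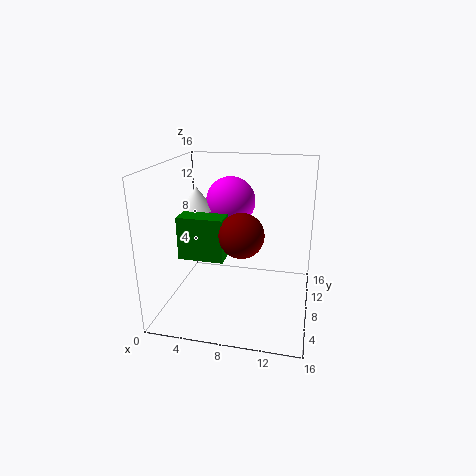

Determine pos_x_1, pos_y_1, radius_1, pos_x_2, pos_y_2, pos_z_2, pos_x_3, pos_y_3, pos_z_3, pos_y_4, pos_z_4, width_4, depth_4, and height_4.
pos_x_1 = 2.25
pos_y_1 = 11
radius_1 = 2
pos_x_2 = 6
pos_y_2 = 12.75
pos_z_2 = 10.75
pos_x_3 = 8.5
pos_y_3 = 7.5
pos_z_3 = 8.5
pos_y_4 = 6.75
pos_z_4 = 5.25
width_4 = 5.25
depth_4 = 2.5
height_4 = 5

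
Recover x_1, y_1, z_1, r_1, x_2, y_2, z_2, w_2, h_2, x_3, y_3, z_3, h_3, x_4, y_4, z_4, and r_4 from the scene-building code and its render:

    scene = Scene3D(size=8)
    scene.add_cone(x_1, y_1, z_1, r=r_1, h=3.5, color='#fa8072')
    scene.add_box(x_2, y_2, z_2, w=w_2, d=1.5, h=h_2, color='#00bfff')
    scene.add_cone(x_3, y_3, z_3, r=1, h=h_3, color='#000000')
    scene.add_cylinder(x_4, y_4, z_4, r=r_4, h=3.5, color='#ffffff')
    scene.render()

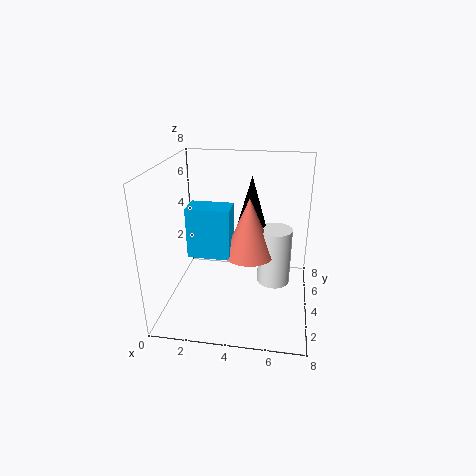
x_1 = 4.5; y_1 = 5; z_1 = 2.5; r_1 = 1.5; x_2 = 1; y_2 = 4; z_2 = 2.5; w_2 = 2.5; h_2 = 3; x_3 = 4.5; y_3 = 6; z_3 = 3.5; h_3 = 3.5; x_4 = 6; y_4 = 5.5; z_4 = 0.5; r_4 = 1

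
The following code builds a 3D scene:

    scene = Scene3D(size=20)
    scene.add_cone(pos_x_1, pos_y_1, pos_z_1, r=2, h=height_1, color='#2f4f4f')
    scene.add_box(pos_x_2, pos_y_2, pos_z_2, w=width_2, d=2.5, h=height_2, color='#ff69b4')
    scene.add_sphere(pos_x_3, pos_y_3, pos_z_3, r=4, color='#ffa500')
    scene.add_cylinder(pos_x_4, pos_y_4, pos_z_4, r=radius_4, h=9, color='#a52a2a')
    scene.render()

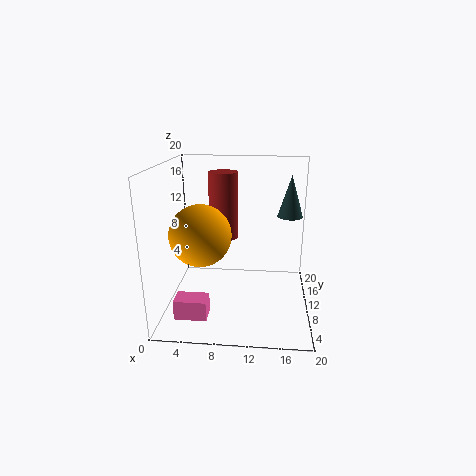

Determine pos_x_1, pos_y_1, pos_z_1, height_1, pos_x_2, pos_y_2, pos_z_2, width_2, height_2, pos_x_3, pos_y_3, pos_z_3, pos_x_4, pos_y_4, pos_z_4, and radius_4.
pos_x_1 = 17.5
pos_y_1 = 17.5
pos_z_1 = 11
height_1 = 6.5
pos_x_2 = 3
pos_y_2 = 1
pos_z_2 = 2.5
width_2 = 4
height_2 = 2.5
pos_x_3 = 5.5
pos_y_3 = 6.5
pos_z_3 = 11.5
pos_x_4 = 8
pos_y_4 = 10.5
pos_z_4 = 10
radius_4 = 2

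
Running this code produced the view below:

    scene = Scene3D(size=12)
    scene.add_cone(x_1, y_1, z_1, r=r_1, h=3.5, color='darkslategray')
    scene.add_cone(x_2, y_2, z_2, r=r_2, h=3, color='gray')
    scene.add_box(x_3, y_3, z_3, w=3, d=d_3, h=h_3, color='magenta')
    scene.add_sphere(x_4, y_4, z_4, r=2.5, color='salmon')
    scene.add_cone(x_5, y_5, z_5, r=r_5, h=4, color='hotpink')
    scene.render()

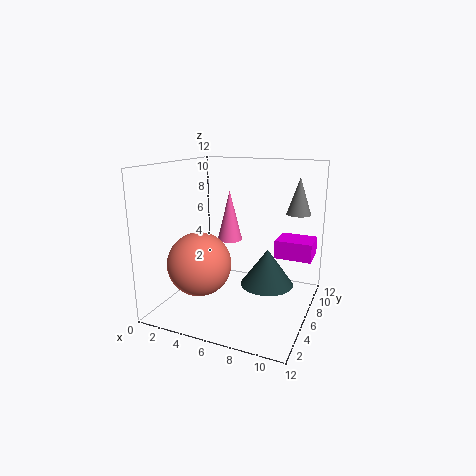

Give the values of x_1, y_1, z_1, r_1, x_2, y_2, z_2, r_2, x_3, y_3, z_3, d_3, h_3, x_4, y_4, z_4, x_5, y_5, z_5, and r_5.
x_1 = 7.5
y_1 = 9.5
z_1 = 0.5
r_1 = 2.5
x_2 = 10.5
y_2 = 8
z_2 = 8
r_2 = 1
x_3 = 9
y_3 = 6.5
z_3 = 4.5
d_3 = 2.5
h_3 = 1.5
x_4 = 4
y_4 = 3
z_4 = 4.5
x_5 = 5.5
y_5 = 5.5
z_5 = 6
r_5 = 1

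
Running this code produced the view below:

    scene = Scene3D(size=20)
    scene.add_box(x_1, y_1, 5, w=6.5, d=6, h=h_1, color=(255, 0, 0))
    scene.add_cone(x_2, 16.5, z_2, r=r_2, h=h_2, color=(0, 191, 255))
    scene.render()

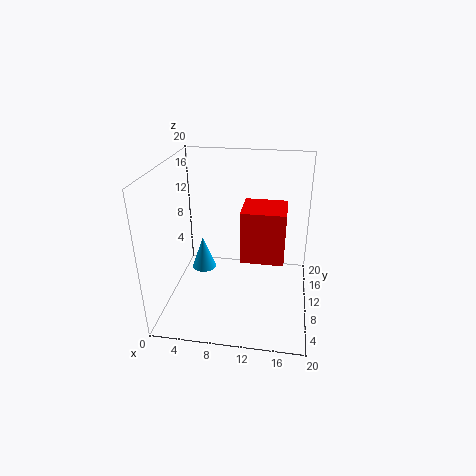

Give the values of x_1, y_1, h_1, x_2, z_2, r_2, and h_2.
x_1 = 10; y_1 = 11.5; h_1 = 8; x_2 = 3; z_2 = 0.5; r_2 = 2; h_2 = 5.5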